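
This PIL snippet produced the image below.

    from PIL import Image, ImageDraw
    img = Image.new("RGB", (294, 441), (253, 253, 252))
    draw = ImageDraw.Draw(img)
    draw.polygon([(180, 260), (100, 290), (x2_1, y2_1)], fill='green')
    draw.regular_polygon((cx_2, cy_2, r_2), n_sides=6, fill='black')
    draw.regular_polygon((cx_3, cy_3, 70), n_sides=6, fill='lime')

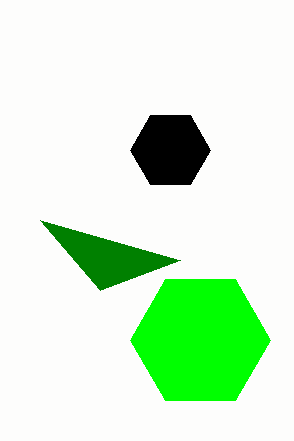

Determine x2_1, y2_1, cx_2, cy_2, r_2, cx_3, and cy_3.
x2_1 = 40
y2_1 = 220
cx_2 = 170
cy_2 = 150
r_2 = 40
cx_3 = 200
cy_3 = 340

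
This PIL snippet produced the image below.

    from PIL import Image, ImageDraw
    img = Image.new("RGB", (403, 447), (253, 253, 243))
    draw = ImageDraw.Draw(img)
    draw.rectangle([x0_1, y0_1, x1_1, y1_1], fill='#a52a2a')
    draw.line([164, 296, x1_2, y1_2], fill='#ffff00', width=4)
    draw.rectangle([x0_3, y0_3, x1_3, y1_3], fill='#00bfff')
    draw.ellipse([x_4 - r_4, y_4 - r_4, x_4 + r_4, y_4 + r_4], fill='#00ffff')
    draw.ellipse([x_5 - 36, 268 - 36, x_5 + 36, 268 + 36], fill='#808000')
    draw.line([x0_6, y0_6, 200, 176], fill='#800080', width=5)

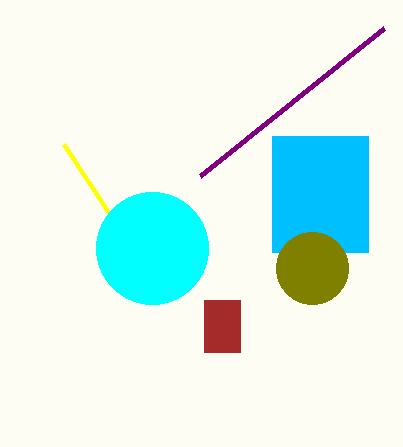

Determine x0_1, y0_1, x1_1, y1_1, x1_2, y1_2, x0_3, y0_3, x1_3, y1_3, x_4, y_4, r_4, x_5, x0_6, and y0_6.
x0_1 = 204; y0_1 = 300; x1_1 = 240; y1_1 = 352; x1_2 = 64; y1_2 = 144; x0_3 = 272; y0_3 = 136; x1_3 = 368; y1_3 = 252; x_4 = 152; y_4 = 248; r_4 = 56; x_5 = 312; x0_6 = 384; y0_6 = 28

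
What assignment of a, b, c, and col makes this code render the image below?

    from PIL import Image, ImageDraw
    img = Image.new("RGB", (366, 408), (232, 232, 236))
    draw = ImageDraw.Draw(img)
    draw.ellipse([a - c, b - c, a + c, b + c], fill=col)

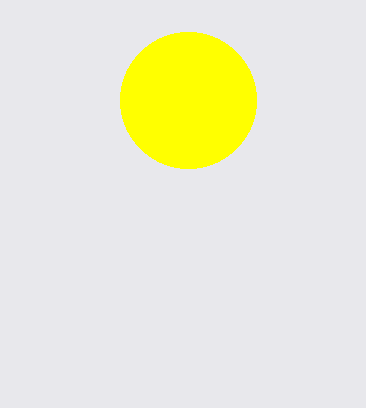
a = 188
b = 100
c = 68
col = 'yellow'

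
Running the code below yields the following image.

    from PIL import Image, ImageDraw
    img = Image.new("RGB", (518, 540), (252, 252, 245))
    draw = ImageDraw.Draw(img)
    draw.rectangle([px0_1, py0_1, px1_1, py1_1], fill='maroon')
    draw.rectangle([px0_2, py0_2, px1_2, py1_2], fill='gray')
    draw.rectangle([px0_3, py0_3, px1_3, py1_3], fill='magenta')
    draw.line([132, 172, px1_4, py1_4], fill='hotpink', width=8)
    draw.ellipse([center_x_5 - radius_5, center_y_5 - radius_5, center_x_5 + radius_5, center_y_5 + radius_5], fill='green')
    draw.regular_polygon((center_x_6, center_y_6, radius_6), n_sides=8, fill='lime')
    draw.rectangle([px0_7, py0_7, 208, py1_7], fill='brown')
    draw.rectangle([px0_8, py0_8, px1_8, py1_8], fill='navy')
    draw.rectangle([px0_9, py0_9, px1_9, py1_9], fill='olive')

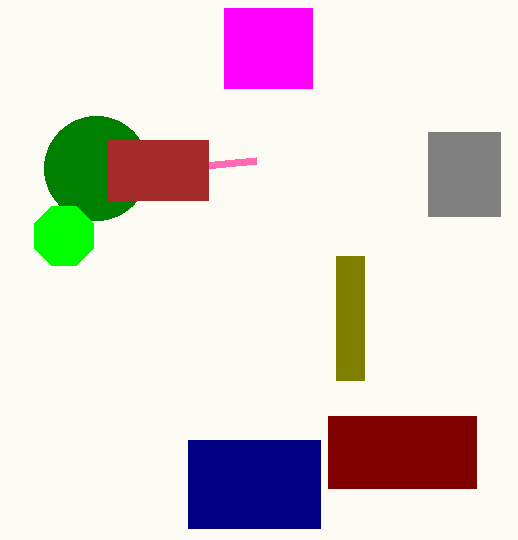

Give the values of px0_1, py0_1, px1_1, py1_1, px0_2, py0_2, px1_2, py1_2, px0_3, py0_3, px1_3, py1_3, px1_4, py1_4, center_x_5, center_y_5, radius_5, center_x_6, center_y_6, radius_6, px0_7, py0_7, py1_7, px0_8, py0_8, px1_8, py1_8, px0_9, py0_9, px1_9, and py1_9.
px0_1 = 328; py0_1 = 416; px1_1 = 476; py1_1 = 488; px0_2 = 428; py0_2 = 132; px1_2 = 500; py1_2 = 216; px0_3 = 224; py0_3 = 8; px1_3 = 312; py1_3 = 88; px1_4 = 256; py1_4 = 160; center_x_5 = 96; center_y_5 = 168; radius_5 = 52; center_x_6 = 64; center_y_6 = 236; radius_6 = 32; px0_7 = 108; py0_7 = 140; py1_7 = 200; px0_8 = 188; py0_8 = 440; px1_8 = 320; py1_8 = 528; px0_9 = 336; py0_9 = 256; px1_9 = 364; py1_9 = 380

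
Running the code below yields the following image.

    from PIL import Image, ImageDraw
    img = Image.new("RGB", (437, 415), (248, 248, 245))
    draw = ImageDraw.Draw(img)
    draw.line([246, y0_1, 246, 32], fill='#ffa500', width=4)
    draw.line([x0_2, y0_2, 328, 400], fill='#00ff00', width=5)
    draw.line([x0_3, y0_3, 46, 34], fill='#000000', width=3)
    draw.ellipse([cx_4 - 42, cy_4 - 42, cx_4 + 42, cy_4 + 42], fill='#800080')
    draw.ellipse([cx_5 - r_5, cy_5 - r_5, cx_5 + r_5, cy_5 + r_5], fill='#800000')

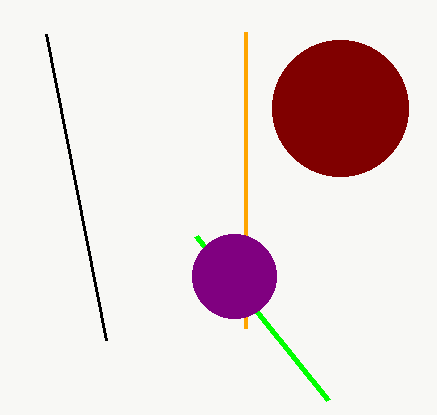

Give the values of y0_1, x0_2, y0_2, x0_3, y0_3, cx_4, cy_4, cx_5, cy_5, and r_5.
y0_1 = 328, x0_2 = 196, y0_2 = 236, x0_3 = 106, y0_3 = 340, cx_4 = 234, cy_4 = 276, cx_5 = 340, cy_5 = 108, r_5 = 68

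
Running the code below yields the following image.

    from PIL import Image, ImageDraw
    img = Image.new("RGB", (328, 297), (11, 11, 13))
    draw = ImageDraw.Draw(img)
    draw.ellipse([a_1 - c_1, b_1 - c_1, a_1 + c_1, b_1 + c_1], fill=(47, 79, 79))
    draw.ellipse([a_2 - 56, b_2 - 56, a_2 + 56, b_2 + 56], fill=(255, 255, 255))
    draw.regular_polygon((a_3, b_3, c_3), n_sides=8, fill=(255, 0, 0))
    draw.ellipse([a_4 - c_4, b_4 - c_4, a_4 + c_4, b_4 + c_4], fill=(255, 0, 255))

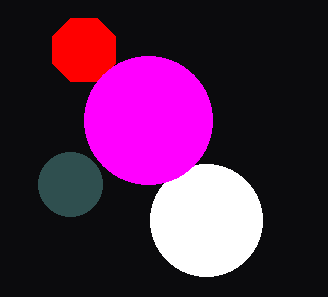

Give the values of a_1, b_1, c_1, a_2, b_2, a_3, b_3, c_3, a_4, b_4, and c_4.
a_1 = 70; b_1 = 184; c_1 = 32; a_2 = 206; b_2 = 220; a_3 = 84; b_3 = 50; c_3 = 34; a_4 = 148; b_4 = 120; c_4 = 64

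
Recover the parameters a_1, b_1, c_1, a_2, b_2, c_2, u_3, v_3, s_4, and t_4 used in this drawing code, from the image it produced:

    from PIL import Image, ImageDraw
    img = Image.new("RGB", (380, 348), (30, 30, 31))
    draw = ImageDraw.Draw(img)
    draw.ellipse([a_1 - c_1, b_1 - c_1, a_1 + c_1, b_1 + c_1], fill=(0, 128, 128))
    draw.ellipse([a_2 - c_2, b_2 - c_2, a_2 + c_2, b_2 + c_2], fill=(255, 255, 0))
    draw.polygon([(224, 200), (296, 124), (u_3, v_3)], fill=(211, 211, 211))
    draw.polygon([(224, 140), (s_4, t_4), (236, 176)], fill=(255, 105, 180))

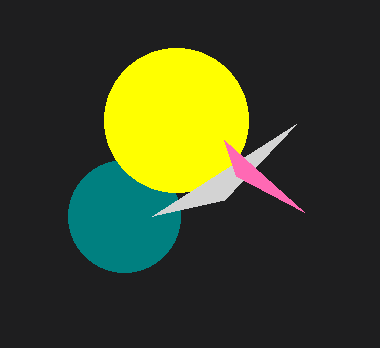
a_1 = 124
b_1 = 216
c_1 = 56
a_2 = 176
b_2 = 120
c_2 = 72
u_3 = 152
v_3 = 216
s_4 = 304
t_4 = 212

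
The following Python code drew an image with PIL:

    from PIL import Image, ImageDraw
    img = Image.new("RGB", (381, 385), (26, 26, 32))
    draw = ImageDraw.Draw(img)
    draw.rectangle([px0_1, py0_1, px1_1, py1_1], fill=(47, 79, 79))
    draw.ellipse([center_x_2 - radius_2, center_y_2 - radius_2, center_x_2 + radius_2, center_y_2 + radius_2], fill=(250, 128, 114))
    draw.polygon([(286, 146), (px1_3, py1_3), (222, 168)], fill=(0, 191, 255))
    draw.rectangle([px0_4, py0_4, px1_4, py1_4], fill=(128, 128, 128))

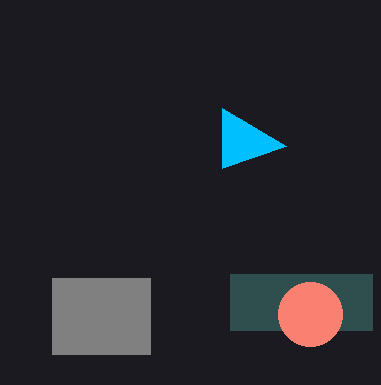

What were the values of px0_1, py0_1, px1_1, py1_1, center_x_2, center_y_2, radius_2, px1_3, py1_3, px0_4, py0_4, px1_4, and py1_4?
px0_1 = 230
py0_1 = 274
px1_1 = 372
py1_1 = 330
center_x_2 = 310
center_y_2 = 314
radius_2 = 32
px1_3 = 222
py1_3 = 108
px0_4 = 52
py0_4 = 278
px1_4 = 150
py1_4 = 354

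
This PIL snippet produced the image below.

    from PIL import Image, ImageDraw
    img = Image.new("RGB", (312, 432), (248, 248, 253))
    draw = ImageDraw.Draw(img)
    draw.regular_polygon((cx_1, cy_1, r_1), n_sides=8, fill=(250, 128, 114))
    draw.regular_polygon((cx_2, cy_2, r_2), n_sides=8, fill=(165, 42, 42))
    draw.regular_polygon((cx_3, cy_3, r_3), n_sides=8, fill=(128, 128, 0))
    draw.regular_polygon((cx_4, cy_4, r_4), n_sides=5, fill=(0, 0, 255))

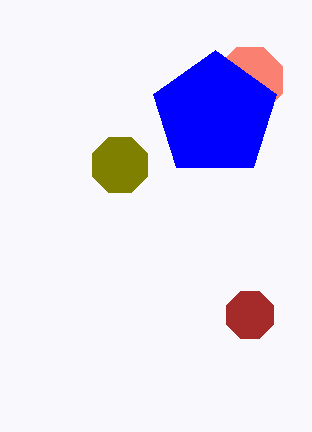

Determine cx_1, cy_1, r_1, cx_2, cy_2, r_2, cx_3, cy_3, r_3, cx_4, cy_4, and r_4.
cx_1 = 250, cy_1 = 80, r_1 = 35, cx_2 = 250, cy_2 = 315, r_2 = 25, cx_3 = 120, cy_3 = 165, r_3 = 30, cx_4 = 215, cy_4 = 115, r_4 = 65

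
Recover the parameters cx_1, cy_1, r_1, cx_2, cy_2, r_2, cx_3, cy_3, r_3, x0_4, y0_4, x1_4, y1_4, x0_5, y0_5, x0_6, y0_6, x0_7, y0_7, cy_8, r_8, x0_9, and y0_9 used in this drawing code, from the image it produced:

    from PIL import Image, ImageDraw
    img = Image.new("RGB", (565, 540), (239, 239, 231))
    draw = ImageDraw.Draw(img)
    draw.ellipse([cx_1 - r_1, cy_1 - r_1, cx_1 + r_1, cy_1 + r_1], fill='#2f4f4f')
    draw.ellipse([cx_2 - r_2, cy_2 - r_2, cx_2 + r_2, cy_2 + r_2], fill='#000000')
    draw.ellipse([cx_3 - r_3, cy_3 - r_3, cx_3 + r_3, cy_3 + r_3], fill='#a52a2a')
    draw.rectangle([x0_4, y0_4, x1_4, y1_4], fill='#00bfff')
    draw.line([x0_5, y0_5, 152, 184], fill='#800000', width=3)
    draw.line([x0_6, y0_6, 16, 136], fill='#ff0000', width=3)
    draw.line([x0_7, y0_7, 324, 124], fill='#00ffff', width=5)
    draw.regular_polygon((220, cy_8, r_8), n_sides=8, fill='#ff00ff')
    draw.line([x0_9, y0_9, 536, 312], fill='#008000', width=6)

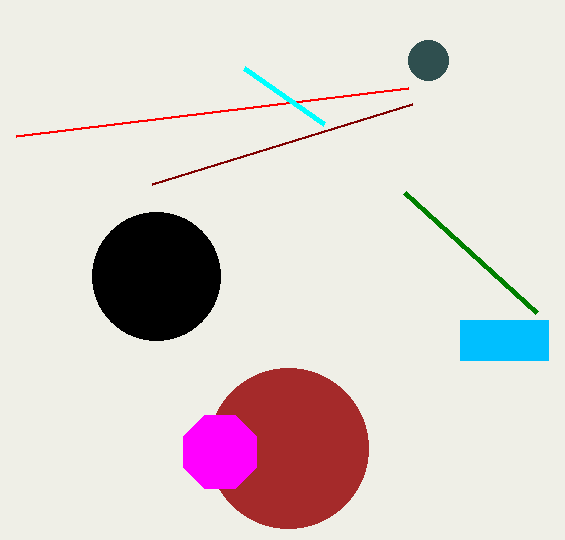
cx_1 = 428
cy_1 = 60
r_1 = 20
cx_2 = 156
cy_2 = 276
r_2 = 64
cx_3 = 288
cy_3 = 448
r_3 = 80
x0_4 = 460
y0_4 = 320
x1_4 = 548
y1_4 = 360
x0_5 = 412
y0_5 = 104
x0_6 = 408
y0_6 = 88
x0_7 = 244
y0_7 = 68
cy_8 = 452
r_8 = 40
x0_9 = 404
y0_9 = 192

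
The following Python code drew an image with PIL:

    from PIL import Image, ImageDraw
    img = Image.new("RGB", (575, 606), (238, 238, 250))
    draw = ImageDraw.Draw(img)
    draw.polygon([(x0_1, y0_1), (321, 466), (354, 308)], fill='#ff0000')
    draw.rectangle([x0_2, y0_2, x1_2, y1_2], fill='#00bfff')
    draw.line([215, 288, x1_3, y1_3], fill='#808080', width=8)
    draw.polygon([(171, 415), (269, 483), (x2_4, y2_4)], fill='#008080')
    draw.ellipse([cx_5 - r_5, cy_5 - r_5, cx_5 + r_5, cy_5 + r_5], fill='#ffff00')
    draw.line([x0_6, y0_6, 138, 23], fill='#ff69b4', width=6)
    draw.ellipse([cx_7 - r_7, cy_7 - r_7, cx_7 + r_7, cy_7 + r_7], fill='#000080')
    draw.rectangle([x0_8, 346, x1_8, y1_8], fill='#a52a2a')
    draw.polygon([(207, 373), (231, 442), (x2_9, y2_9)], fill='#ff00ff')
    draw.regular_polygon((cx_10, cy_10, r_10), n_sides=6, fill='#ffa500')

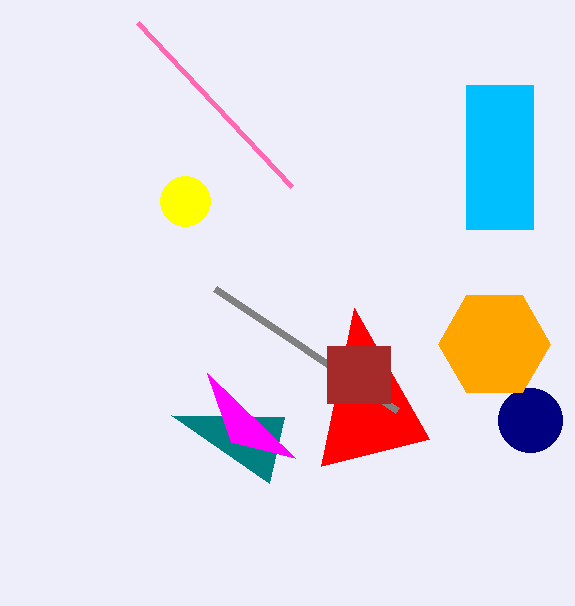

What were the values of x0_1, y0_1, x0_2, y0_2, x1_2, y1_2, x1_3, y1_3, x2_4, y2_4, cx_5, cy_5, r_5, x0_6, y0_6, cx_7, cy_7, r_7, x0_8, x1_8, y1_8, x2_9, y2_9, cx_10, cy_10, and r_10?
x0_1 = 429, y0_1 = 439, x0_2 = 466, y0_2 = 85, x1_2 = 533, y1_2 = 229, x1_3 = 397, y1_3 = 410, x2_4 = 284, y2_4 = 417, cx_5 = 185, cy_5 = 201, r_5 = 25, x0_6 = 292, y0_6 = 187, cx_7 = 530, cy_7 = 420, r_7 = 32, x0_8 = 327, x1_8 = 390, y1_8 = 403, x2_9 = 295, y2_9 = 458, cx_10 = 494, cy_10 = 344, r_10 = 56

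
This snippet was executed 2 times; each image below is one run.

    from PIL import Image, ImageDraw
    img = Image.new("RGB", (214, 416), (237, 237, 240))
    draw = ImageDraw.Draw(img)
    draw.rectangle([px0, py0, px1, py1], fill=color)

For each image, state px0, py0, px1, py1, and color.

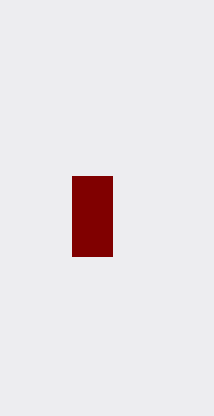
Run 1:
px0 = 72
py0 = 176
px1 = 112
py1 = 256
color = 'maroon'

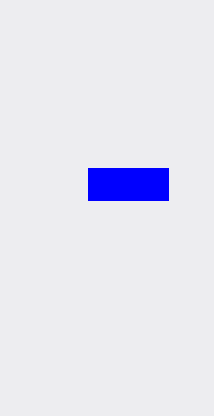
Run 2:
px0 = 88; py0 = 168; px1 = 168; py1 = 200; color = 'blue'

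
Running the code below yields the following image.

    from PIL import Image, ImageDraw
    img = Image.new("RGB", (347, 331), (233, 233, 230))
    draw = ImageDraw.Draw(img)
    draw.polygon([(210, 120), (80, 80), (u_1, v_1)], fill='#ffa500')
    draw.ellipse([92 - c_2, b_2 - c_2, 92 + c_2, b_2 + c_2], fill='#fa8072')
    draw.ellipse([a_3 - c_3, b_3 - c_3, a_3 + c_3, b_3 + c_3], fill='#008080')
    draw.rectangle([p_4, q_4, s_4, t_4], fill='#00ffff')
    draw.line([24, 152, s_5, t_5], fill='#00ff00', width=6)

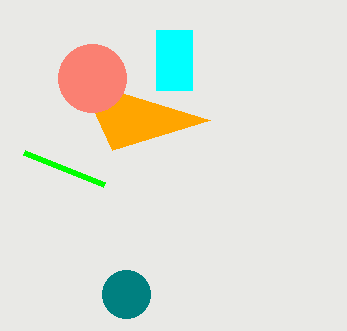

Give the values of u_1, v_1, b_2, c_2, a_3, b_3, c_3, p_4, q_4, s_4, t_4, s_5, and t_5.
u_1 = 112; v_1 = 150; b_2 = 78; c_2 = 34; a_3 = 126; b_3 = 294; c_3 = 24; p_4 = 156; q_4 = 30; s_4 = 192; t_4 = 90; s_5 = 104; t_5 = 184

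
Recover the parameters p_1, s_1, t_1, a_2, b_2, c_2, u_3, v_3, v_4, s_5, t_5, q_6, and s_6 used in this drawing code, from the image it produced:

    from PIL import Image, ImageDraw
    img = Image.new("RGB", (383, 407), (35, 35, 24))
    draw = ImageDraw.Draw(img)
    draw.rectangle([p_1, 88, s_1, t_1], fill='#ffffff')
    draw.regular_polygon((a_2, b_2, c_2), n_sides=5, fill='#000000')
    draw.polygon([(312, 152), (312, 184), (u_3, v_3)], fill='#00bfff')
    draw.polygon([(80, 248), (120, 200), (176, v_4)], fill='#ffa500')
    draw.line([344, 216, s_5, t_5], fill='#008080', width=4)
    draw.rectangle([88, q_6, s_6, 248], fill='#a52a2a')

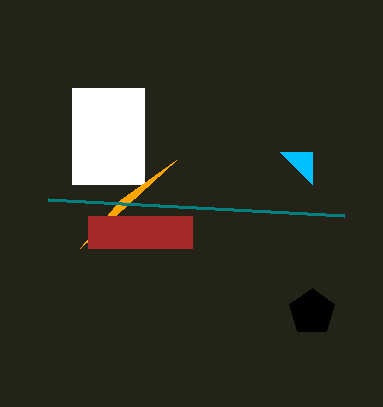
p_1 = 72; s_1 = 144; t_1 = 184; a_2 = 312; b_2 = 312; c_2 = 24; u_3 = 280; v_3 = 152; v_4 = 160; s_5 = 48; t_5 = 200; q_6 = 216; s_6 = 192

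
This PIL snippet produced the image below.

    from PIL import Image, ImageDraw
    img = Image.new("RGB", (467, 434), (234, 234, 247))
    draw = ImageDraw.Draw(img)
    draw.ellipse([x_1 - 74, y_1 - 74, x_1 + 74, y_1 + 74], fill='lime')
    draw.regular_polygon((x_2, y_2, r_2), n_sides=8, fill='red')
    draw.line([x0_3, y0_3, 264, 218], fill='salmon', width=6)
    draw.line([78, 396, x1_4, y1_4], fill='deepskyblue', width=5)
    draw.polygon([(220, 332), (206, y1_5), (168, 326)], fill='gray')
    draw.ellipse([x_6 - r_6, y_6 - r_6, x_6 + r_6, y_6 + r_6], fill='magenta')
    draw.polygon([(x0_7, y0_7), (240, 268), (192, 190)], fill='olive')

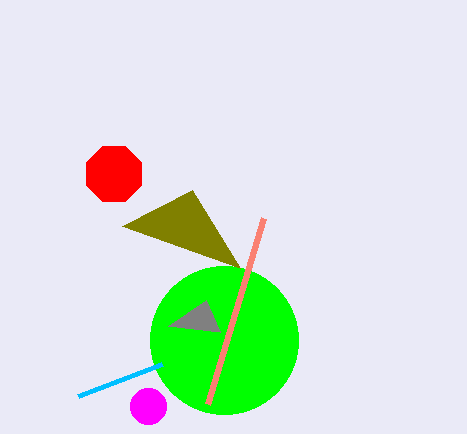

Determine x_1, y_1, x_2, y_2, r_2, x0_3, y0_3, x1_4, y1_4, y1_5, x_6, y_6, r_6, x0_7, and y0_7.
x_1 = 224; y_1 = 340; x_2 = 114; y_2 = 174; r_2 = 30; x0_3 = 208; y0_3 = 404; x1_4 = 162; y1_4 = 364; y1_5 = 300; x_6 = 148; y_6 = 406; r_6 = 18; x0_7 = 122; y0_7 = 226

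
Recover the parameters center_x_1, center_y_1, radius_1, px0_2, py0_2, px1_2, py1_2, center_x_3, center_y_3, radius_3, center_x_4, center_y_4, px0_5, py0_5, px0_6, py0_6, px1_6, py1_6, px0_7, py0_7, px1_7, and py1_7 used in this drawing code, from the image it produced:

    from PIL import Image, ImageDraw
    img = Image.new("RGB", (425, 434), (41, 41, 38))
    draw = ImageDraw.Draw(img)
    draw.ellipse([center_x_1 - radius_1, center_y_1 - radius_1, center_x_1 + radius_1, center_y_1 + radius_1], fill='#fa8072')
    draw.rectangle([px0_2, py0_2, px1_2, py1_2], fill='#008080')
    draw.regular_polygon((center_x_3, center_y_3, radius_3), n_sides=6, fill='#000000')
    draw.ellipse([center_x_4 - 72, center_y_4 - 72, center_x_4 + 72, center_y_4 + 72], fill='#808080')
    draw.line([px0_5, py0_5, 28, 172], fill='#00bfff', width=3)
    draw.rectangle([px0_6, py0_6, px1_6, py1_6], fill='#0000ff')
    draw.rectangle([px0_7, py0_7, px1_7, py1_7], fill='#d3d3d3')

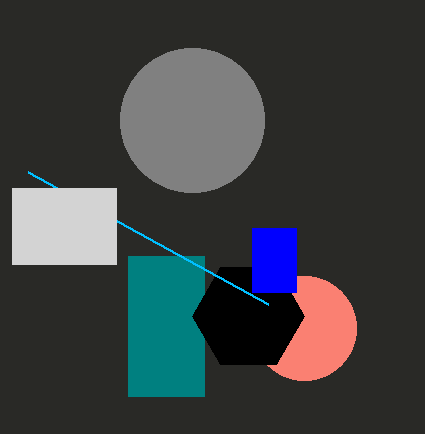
center_x_1 = 304, center_y_1 = 328, radius_1 = 52, px0_2 = 128, py0_2 = 256, px1_2 = 204, py1_2 = 396, center_x_3 = 248, center_y_3 = 316, radius_3 = 56, center_x_4 = 192, center_y_4 = 120, px0_5 = 268, py0_5 = 304, px0_6 = 252, py0_6 = 228, px1_6 = 296, py1_6 = 292, px0_7 = 12, py0_7 = 188, px1_7 = 116, py1_7 = 264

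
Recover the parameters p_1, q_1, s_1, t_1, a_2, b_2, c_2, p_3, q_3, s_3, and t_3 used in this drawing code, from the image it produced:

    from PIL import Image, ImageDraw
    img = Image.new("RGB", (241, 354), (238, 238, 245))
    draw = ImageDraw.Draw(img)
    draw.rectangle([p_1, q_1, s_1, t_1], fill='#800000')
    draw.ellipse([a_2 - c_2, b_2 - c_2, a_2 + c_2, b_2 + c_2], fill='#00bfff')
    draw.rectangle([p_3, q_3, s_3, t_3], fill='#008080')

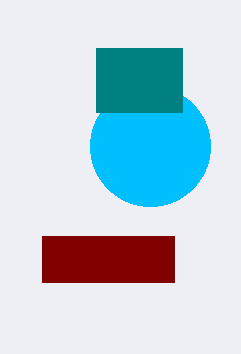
p_1 = 42, q_1 = 236, s_1 = 174, t_1 = 282, a_2 = 150, b_2 = 146, c_2 = 60, p_3 = 96, q_3 = 48, s_3 = 182, t_3 = 112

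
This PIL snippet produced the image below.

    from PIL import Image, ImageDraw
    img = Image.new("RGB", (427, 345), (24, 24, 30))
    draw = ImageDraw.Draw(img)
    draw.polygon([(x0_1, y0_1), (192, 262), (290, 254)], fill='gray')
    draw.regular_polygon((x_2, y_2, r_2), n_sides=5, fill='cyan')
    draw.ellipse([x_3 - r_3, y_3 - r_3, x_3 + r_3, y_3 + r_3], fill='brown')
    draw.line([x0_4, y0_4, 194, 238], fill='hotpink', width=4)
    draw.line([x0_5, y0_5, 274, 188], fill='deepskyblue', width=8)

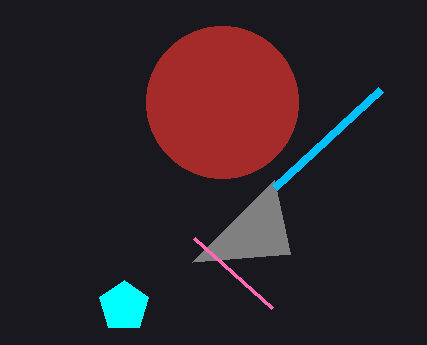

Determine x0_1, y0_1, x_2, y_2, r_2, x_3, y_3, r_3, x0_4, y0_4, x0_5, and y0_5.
x0_1 = 274
y0_1 = 180
x_2 = 124
y_2 = 306
r_2 = 26
x_3 = 222
y_3 = 102
r_3 = 76
x0_4 = 272
y0_4 = 308
x0_5 = 380
y0_5 = 90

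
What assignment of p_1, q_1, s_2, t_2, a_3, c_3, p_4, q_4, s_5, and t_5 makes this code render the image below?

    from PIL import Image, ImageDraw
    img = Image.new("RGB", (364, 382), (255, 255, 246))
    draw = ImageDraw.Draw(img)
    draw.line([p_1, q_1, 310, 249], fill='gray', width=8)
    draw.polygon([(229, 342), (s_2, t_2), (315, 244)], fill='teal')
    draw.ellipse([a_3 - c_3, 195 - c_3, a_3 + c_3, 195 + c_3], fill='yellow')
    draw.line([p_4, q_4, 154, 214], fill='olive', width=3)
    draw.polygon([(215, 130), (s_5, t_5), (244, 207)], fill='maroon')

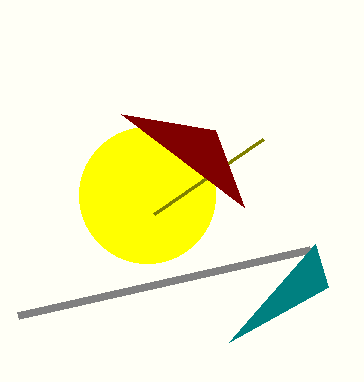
p_1 = 18; q_1 = 315; s_2 = 328; t_2 = 287; a_3 = 147; c_3 = 68; p_4 = 263; q_4 = 139; s_5 = 121; t_5 = 114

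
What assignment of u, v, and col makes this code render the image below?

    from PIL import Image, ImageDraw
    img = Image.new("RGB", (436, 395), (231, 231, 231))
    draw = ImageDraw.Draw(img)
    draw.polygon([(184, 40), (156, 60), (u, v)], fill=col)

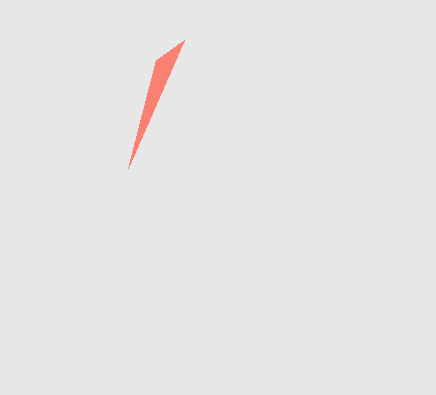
u = 128, v = 168, col = 'salmon'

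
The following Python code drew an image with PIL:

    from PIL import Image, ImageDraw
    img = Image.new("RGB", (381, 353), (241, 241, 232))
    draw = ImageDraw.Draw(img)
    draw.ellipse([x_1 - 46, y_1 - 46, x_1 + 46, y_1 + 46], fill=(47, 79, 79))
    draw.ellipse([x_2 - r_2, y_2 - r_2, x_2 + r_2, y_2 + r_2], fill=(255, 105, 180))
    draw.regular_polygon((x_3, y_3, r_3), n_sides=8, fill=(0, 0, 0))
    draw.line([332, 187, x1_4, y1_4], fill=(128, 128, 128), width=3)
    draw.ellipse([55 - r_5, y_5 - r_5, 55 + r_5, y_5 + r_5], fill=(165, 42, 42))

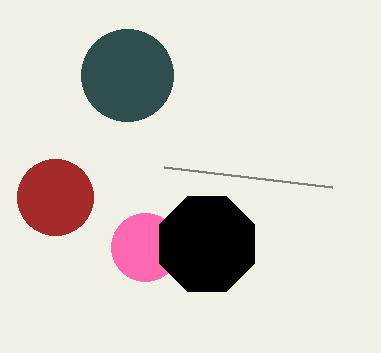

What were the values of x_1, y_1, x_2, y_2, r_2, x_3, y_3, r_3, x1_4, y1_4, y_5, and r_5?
x_1 = 127
y_1 = 75
x_2 = 145
y_2 = 247
r_2 = 34
x_3 = 207
y_3 = 244
r_3 = 51
x1_4 = 164
y1_4 = 167
y_5 = 197
r_5 = 38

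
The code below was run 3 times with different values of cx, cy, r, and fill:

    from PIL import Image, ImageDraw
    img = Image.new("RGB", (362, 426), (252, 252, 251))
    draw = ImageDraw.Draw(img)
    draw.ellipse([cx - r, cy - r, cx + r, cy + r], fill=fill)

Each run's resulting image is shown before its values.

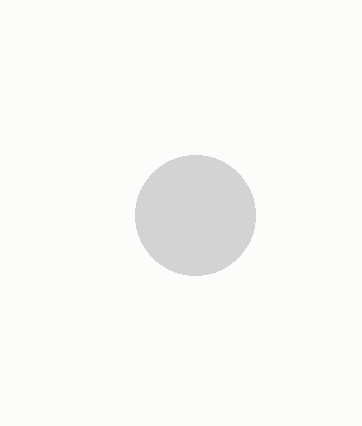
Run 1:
cx = 195, cy = 215, r = 60, fill = 'lightgray'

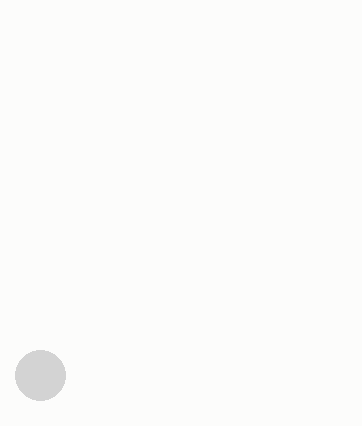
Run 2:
cx = 40, cy = 375, r = 25, fill = 'lightgray'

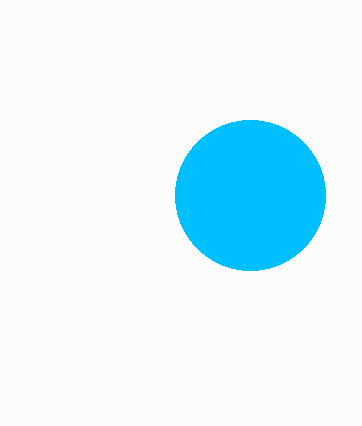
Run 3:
cx = 250
cy = 195
r = 75
fill = 'deepskyblue'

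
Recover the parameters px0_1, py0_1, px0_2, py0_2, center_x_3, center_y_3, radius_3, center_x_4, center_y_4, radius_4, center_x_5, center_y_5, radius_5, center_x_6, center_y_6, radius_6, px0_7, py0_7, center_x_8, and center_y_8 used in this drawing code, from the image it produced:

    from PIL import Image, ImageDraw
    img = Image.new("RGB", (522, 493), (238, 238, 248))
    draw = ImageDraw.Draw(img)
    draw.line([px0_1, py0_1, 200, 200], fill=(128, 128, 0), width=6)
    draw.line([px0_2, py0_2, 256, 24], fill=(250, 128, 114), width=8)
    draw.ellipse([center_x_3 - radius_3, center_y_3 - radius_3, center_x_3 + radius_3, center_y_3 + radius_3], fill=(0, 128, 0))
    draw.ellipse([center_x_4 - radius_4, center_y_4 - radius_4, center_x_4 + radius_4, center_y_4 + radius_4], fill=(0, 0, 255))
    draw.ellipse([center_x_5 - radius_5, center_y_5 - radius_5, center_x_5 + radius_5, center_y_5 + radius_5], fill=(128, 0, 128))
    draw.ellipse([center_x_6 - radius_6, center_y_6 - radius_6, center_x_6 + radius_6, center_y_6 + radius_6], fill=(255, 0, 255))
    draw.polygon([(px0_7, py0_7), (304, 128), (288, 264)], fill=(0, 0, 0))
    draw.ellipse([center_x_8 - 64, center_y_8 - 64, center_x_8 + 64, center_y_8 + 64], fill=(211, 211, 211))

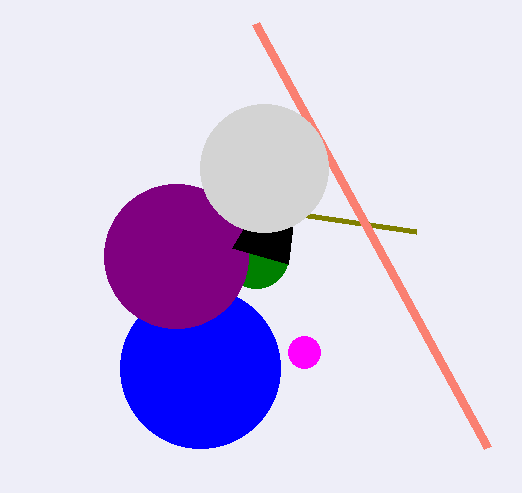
px0_1 = 416, py0_1 = 232, px0_2 = 488, py0_2 = 448, center_x_3 = 256, center_y_3 = 256, radius_3 = 32, center_x_4 = 200, center_y_4 = 368, radius_4 = 80, center_x_5 = 176, center_y_5 = 256, radius_5 = 72, center_x_6 = 304, center_y_6 = 352, radius_6 = 16, px0_7 = 232, py0_7 = 248, center_x_8 = 264, center_y_8 = 168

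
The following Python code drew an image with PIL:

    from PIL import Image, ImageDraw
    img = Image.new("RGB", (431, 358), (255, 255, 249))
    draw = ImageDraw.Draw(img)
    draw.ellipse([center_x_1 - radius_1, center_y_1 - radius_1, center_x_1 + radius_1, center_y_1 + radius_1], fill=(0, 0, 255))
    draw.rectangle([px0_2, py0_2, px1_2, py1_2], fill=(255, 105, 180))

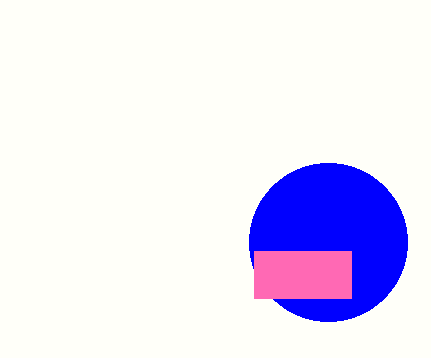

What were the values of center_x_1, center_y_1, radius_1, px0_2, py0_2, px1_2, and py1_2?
center_x_1 = 328; center_y_1 = 242; radius_1 = 79; px0_2 = 254; py0_2 = 251; px1_2 = 351; py1_2 = 298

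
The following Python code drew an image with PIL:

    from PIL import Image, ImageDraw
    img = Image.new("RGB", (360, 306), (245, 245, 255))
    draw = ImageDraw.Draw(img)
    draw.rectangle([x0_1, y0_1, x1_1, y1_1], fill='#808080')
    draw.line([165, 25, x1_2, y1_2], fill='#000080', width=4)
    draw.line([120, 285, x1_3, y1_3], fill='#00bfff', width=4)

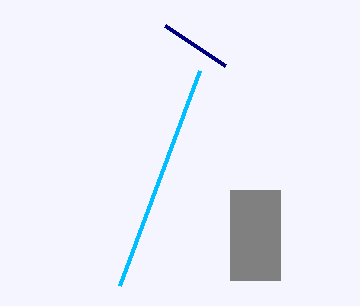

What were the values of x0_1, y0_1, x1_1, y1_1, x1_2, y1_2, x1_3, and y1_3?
x0_1 = 230
y0_1 = 190
x1_1 = 280
y1_1 = 280
x1_2 = 225
y1_2 = 65
x1_3 = 200
y1_3 = 70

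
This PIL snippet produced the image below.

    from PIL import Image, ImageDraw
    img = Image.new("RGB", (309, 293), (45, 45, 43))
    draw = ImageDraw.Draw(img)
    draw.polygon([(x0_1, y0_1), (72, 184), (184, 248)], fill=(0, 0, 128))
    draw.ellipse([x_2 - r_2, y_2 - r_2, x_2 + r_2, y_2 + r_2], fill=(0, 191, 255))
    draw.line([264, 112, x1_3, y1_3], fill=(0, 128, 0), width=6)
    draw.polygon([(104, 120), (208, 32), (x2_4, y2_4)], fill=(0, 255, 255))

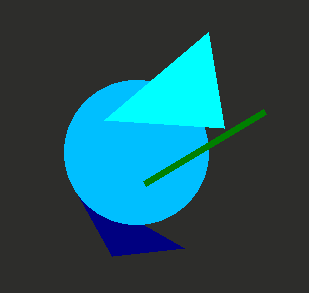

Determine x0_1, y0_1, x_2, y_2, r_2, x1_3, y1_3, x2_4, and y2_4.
x0_1 = 112; y0_1 = 256; x_2 = 136; y_2 = 152; r_2 = 72; x1_3 = 144; y1_3 = 184; x2_4 = 224; y2_4 = 128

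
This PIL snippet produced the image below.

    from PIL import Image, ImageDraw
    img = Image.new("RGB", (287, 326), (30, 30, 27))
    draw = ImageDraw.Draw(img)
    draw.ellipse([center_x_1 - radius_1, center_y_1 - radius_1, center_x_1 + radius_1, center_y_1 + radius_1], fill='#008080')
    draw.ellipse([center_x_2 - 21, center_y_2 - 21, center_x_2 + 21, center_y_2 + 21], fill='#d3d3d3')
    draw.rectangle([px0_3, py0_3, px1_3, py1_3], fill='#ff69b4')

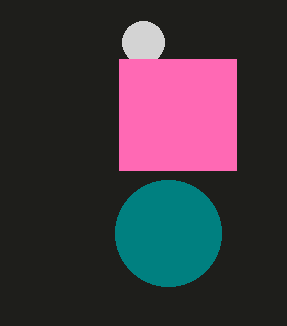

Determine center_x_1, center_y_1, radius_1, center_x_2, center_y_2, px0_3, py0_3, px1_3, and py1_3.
center_x_1 = 168; center_y_1 = 233; radius_1 = 53; center_x_2 = 143; center_y_2 = 42; px0_3 = 119; py0_3 = 59; px1_3 = 236; py1_3 = 170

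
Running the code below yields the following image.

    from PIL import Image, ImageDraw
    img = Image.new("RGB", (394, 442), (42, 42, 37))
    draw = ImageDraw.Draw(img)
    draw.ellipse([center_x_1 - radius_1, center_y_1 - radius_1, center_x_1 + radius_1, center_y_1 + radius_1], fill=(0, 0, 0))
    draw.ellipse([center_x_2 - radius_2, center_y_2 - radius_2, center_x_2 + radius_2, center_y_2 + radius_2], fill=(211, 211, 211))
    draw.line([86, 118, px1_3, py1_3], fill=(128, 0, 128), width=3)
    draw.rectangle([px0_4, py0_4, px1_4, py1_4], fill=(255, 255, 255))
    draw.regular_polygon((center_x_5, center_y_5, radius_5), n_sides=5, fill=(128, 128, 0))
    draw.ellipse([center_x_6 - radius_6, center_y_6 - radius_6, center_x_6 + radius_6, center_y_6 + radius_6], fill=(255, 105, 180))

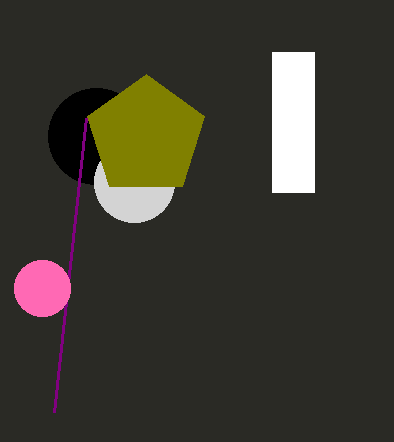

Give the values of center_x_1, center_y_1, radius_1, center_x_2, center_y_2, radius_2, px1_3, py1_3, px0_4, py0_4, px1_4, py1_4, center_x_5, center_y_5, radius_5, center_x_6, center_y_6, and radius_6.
center_x_1 = 96; center_y_1 = 136; radius_1 = 48; center_x_2 = 134; center_y_2 = 182; radius_2 = 40; px1_3 = 54; py1_3 = 412; px0_4 = 272; py0_4 = 52; px1_4 = 314; py1_4 = 192; center_x_5 = 146; center_y_5 = 136; radius_5 = 62; center_x_6 = 42; center_y_6 = 288; radius_6 = 28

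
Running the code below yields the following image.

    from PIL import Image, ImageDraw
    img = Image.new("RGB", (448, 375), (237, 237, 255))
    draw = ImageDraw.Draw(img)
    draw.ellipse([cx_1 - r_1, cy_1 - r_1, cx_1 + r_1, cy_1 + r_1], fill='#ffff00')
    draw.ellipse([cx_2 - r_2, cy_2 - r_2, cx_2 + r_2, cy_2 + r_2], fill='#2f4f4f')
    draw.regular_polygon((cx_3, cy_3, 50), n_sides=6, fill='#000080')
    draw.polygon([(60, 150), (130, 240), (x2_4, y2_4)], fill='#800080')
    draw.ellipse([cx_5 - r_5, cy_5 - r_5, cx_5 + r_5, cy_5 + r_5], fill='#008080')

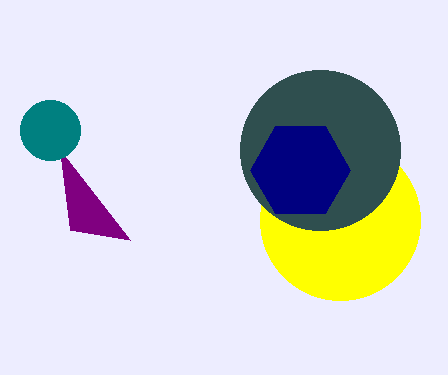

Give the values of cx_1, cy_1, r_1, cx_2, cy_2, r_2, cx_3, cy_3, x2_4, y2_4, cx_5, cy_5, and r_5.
cx_1 = 340
cy_1 = 220
r_1 = 80
cx_2 = 320
cy_2 = 150
r_2 = 80
cx_3 = 300
cy_3 = 170
x2_4 = 70
y2_4 = 230
cx_5 = 50
cy_5 = 130
r_5 = 30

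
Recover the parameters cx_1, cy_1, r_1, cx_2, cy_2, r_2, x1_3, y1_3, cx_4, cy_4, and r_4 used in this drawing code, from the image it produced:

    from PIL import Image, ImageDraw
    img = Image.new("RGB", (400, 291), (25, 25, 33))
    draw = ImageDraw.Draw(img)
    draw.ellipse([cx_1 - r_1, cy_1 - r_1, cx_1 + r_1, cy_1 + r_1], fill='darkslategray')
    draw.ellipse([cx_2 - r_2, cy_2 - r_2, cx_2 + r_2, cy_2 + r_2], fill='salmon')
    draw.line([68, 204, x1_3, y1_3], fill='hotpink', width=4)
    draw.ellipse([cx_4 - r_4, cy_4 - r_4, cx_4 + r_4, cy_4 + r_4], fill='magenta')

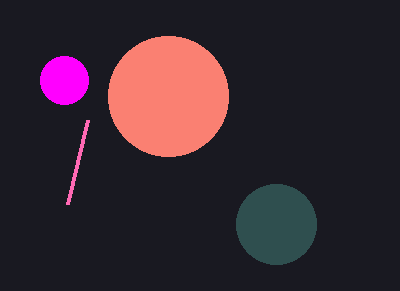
cx_1 = 276; cy_1 = 224; r_1 = 40; cx_2 = 168; cy_2 = 96; r_2 = 60; x1_3 = 88; y1_3 = 120; cx_4 = 64; cy_4 = 80; r_4 = 24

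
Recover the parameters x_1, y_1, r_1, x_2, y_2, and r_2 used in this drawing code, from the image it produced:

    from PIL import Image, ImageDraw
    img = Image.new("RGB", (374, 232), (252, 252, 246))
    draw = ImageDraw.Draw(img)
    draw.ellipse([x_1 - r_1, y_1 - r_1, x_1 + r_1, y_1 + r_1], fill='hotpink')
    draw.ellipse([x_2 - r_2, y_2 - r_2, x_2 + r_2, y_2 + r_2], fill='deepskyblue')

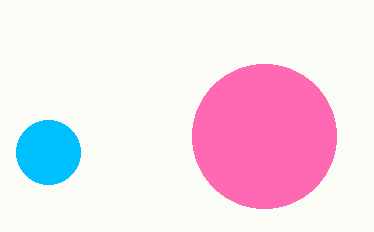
x_1 = 264; y_1 = 136; r_1 = 72; x_2 = 48; y_2 = 152; r_2 = 32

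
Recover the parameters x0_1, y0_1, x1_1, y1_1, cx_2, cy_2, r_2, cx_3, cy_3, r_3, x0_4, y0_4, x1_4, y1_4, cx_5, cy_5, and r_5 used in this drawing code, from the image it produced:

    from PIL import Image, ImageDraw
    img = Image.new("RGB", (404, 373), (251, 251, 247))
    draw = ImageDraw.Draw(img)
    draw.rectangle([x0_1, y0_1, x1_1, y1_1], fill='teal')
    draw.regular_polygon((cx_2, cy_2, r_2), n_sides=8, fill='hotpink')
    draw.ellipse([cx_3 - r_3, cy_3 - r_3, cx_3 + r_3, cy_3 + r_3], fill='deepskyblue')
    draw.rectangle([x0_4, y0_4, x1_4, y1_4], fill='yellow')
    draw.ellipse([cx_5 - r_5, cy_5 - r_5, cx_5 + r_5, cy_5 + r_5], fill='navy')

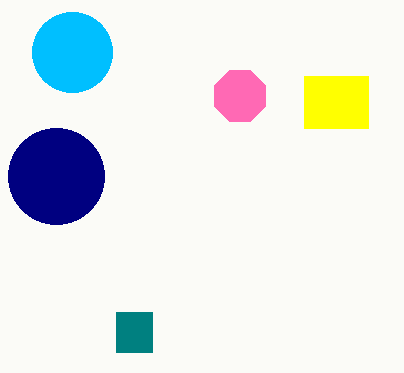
x0_1 = 116, y0_1 = 312, x1_1 = 152, y1_1 = 352, cx_2 = 240, cy_2 = 96, r_2 = 28, cx_3 = 72, cy_3 = 52, r_3 = 40, x0_4 = 304, y0_4 = 76, x1_4 = 368, y1_4 = 128, cx_5 = 56, cy_5 = 176, r_5 = 48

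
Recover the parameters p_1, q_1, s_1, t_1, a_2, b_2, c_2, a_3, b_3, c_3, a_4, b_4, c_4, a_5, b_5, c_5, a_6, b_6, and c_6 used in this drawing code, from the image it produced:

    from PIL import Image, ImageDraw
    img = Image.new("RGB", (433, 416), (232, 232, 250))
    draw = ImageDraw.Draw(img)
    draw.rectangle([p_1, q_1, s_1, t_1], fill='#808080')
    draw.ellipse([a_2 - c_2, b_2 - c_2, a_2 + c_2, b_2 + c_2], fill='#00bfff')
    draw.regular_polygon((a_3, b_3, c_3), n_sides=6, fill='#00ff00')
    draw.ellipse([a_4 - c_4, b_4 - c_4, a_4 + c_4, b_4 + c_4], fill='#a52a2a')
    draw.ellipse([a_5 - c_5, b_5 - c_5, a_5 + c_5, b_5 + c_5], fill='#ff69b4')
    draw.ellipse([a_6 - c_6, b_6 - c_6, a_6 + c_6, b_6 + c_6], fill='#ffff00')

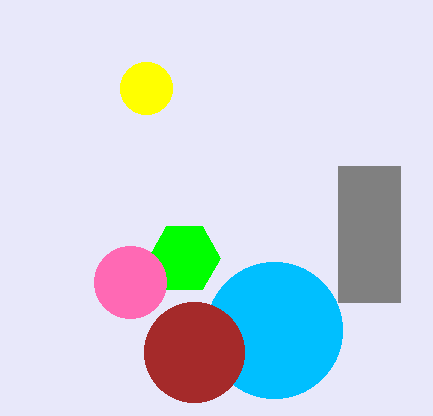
p_1 = 338
q_1 = 166
s_1 = 400
t_1 = 302
a_2 = 274
b_2 = 330
c_2 = 68
a_3 = 184
b_3 = 258
c_3 = 36
a_4 = 194
b_4 = 352
c_4 = 50
a_5 = 130
b_5 = 282
c_5 = 36
a_6 = 146
b_6 = 88
c_6 = 26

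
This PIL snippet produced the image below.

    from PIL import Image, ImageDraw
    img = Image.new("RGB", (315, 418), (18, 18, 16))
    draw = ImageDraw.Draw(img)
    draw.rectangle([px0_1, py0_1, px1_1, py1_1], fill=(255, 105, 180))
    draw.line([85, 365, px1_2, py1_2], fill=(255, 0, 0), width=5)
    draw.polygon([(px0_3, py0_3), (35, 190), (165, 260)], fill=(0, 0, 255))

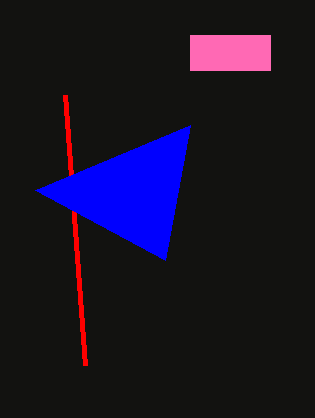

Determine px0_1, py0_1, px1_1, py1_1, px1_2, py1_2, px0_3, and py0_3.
px0_1 = 190; py0_1 = 35; px1_1 = 270; py1_1 = 70; px1_2 = 65; py1_2 = 95; px0_3 = 190; py0_3 = 125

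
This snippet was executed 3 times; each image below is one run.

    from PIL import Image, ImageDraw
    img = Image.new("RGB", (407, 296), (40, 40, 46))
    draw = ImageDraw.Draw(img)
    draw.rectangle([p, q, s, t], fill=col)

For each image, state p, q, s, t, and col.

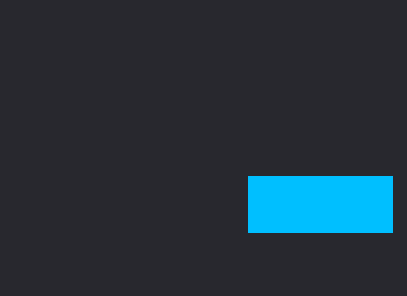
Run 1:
p = 248; q = 176; s = 392; t = 232; col = 'deepskyblue'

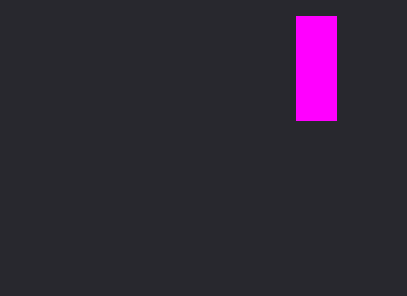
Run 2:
p = 296
q = 16
s = 336
t = 120
col = 'magenta'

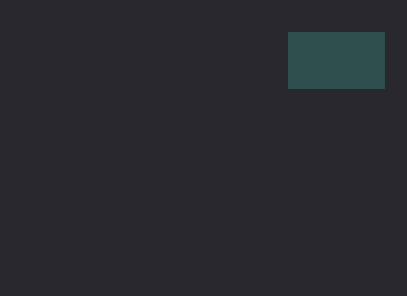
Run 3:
p = 288, q = 32, s = 384, t = 88, col = 'darkslategray'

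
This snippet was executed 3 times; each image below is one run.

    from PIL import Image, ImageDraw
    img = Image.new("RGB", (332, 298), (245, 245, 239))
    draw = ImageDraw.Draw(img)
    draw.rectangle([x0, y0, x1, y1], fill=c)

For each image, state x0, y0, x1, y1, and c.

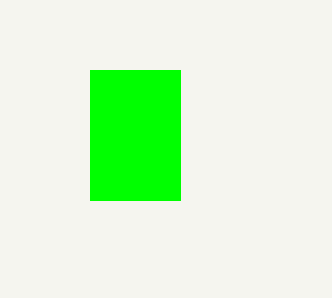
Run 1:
x0 = 90
y0 = 70
x1 = 180
y1 = 200
c = 'lime'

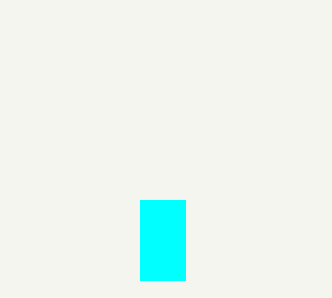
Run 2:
x0 = 140
y0 = 200
x1 = 185
y1 = 280
c = 'cyan'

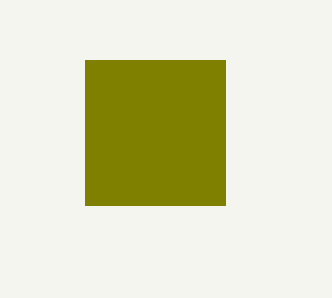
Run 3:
x0 = 85
y0 = 60
x1 = 225
y1 = 205
c = 'olive'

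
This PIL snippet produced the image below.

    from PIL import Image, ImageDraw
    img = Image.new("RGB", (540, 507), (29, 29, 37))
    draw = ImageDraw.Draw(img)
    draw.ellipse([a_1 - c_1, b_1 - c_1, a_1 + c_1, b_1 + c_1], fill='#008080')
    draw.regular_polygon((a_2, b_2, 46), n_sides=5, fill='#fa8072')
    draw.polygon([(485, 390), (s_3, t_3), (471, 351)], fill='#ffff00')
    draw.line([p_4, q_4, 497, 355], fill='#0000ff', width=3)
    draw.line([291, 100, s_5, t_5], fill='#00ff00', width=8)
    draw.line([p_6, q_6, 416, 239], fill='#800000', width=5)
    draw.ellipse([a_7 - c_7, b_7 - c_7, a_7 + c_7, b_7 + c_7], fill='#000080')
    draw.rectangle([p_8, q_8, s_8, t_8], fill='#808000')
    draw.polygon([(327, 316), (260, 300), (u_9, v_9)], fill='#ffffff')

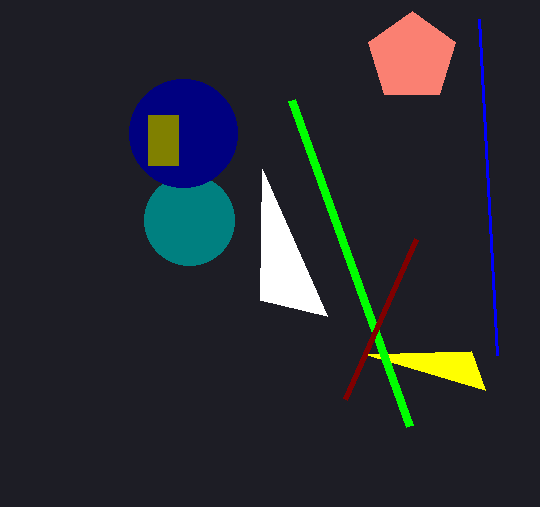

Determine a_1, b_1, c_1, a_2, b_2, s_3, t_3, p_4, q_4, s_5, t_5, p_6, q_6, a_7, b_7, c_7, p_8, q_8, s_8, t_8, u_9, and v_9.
a_1 = 189
b_1 = 220
c_1 = 45
a_2 = 412
b_2 = 57
s_3 = 364
t_3 = 354
p_4 = 479
q_4 = 19
s_5 = 409
t_5 = 426
p_6 = 345
q_6 = 399
a_7 = 183
b_7 = 133
c_7 = 54
p_8 = 148
q_8 = 115
s_8 = 178
t_8 = 165
u_9 = 262
v_9 = 169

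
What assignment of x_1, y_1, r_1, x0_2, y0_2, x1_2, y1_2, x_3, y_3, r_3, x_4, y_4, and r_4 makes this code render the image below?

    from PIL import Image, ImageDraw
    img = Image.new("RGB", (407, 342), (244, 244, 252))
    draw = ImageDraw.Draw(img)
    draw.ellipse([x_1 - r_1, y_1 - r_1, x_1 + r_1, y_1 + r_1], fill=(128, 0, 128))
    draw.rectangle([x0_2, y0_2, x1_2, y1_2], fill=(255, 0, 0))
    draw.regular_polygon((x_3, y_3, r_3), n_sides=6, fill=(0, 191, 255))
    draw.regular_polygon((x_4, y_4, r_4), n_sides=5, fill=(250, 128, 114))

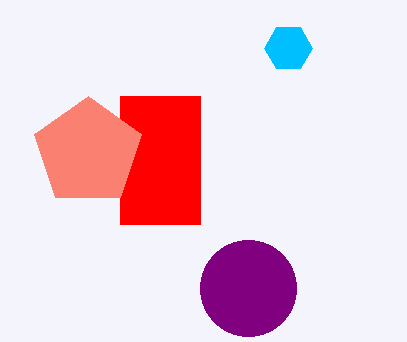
x_1 = 248; y_1 = 288; r_1 = 48; x0_2 = 120; y0_2 = 96; x1_2 = 200; y1_2 = 224; x_3 = 288; y_3 = 48; r_3 = 24; x_4 = 88; y_4 = 152; r_4 = 56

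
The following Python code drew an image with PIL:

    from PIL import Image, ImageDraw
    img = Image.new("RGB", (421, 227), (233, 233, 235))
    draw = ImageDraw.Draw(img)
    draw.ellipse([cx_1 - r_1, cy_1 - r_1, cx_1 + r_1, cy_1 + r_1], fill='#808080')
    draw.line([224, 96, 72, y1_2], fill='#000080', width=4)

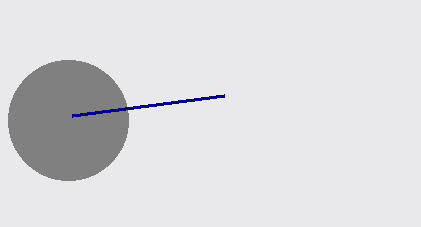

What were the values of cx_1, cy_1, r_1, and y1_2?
cx_1 = 68; cy_1 = 120; r_1 = 60; y1_2 = 116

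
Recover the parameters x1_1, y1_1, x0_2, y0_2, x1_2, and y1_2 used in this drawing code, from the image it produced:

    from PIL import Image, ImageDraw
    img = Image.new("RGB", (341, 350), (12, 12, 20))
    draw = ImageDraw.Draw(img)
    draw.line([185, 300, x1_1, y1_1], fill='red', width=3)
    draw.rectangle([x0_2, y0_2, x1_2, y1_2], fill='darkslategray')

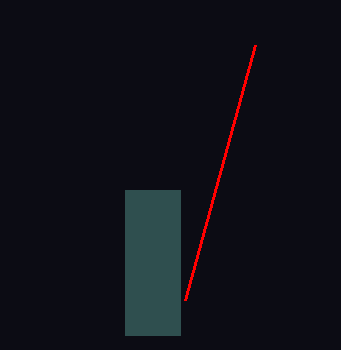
x1_1 = 255; y1_1 = 45; x0_2 = 125; y0_2 = 190; x1_2 = 180; y1_2 = 335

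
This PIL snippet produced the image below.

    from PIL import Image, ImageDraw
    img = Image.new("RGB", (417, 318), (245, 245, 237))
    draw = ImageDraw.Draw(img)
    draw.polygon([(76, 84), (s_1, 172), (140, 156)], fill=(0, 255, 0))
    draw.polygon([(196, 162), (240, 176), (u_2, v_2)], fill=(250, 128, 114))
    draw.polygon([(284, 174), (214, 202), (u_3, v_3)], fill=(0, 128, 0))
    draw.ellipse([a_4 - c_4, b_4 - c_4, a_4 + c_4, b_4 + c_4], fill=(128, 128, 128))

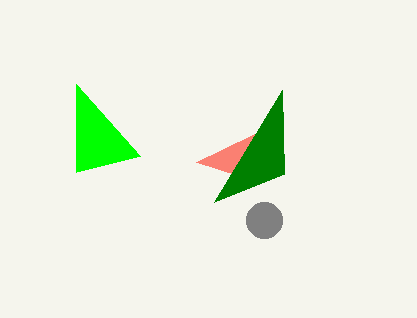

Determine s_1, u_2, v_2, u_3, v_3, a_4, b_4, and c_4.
s_1 = 76, u_2 = 254, v_2 = 134, u_3 = 282, v_3 = 90, a_4 = 264, b_4 = 220, c_4 = 18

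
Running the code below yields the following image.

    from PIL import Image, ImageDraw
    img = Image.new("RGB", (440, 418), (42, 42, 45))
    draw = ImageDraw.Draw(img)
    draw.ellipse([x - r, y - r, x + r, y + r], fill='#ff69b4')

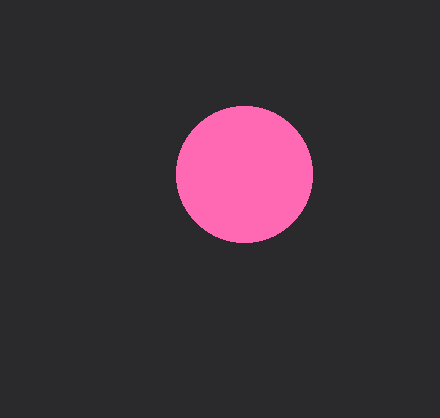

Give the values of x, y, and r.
x = 244; y = 174; r = 68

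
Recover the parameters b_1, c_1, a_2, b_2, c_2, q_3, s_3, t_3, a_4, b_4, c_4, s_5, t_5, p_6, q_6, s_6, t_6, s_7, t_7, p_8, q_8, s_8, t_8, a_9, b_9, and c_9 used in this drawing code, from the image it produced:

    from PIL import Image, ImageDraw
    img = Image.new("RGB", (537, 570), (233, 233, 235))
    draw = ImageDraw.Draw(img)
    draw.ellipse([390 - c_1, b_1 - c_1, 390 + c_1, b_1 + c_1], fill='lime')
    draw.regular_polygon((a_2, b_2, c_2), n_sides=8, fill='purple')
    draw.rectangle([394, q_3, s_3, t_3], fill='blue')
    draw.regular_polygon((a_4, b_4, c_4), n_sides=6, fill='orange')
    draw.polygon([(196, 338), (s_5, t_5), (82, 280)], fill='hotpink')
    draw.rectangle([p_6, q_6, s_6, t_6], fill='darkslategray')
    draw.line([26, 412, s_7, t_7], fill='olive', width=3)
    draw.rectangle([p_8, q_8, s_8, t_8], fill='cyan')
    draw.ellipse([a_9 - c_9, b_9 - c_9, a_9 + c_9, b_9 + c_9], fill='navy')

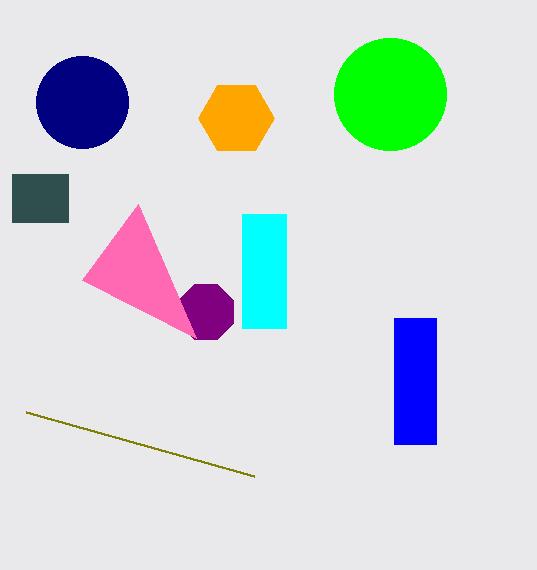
b_1 = 94
c_1 = 56
a_2 = 206
b_2 = 312
c_2 = 30
q_3 = 318
s_3 = 436
t_3 = 444
a_4 = 236
b_4 = 118
c_4 = 38
s_5 = 138
t_5 = 204
p_6 = 12
q_6 = 174
s_6 = 68
t_6 = 222
s_7 = 254
t_7 = 476
p_8 = 242
q_8 = 214
s_8 = 286
t_8 = 328
a_9 = 82
b_9 = 102
c_9 = 46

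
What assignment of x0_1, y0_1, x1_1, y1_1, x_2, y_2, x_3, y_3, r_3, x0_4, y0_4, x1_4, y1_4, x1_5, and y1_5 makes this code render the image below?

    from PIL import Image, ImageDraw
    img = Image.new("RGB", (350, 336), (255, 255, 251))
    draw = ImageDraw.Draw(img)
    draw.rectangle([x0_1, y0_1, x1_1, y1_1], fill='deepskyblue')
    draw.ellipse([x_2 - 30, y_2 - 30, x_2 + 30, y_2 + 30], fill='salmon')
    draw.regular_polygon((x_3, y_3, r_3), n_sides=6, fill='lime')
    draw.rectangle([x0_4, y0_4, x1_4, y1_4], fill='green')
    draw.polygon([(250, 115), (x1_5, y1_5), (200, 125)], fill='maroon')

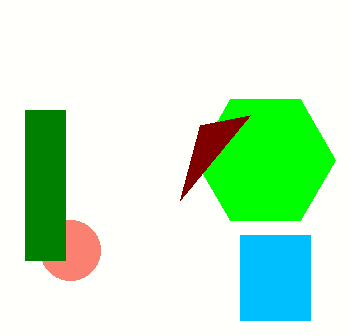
x0_1 = 240, y0_1 = 235, x1_1 = 310, y1_1 = 320, x_2 = 70, y_2 = 250, x_3 = 265, y_3 = 160, r_3 = 70, x0_4 = 25, y0_4 = 110, x1_4 = 65, y1_4 = 260, x1_5 = 180, y1_5 = 200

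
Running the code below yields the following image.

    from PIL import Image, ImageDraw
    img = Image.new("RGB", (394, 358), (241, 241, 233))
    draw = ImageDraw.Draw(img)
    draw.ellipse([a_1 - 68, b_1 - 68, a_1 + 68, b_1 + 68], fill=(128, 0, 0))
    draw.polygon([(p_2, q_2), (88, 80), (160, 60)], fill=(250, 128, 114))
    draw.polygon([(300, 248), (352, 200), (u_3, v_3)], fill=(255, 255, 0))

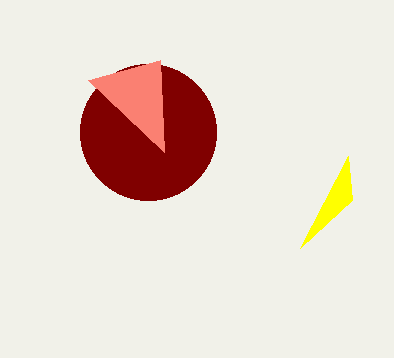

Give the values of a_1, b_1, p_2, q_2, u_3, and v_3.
a_1 = 148
b_1 = 132
p_2 = 164
q_2 = 152
u_3 = 348
v_3 = 156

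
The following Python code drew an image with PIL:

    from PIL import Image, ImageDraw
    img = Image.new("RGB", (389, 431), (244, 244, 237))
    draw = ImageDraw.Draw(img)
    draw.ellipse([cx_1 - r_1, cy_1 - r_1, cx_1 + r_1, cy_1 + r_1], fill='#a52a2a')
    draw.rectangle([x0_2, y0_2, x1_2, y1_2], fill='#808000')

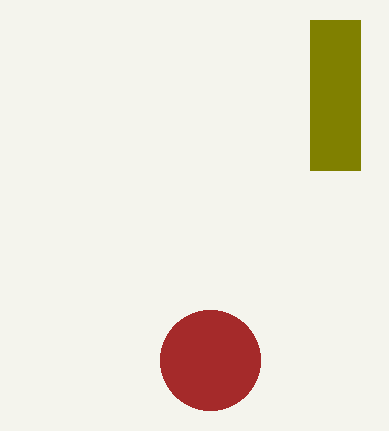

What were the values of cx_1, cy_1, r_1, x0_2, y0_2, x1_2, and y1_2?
cx_1 = 210; cy_1 = 360; r_1 = 50; x0_2 = 310; y0_2 = 20; x1_2 = 360; y1_2 = 170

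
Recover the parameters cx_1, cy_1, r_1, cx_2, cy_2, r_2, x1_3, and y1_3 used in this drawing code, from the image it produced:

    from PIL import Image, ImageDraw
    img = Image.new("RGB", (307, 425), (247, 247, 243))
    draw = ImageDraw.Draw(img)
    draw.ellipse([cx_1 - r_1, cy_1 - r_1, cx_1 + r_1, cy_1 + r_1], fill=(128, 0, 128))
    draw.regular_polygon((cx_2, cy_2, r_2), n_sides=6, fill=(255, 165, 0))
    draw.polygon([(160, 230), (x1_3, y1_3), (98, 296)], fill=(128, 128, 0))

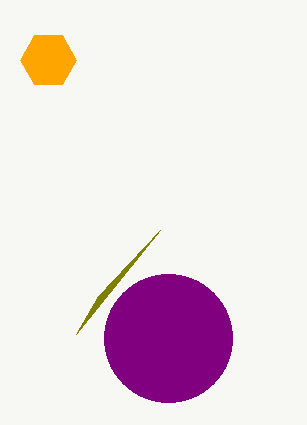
cx_1 = 168; cy_1 = 338; r_1 = 64; cx_2 = 48; cy_2 = 60; r_2 = 28; x1_3 = 76; y1_3 = 334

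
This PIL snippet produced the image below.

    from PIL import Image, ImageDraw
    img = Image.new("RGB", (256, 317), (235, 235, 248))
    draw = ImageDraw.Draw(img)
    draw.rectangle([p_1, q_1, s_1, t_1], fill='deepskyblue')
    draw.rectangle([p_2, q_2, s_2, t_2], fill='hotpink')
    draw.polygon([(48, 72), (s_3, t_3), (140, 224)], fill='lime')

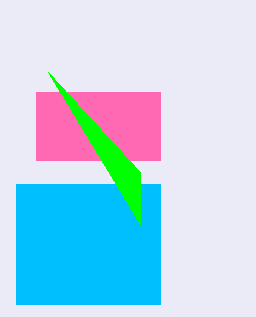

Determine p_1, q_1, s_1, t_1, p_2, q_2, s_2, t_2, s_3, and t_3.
p_1 = 16, q_1 = 184, s_1 = 160, t_1 = 304, p_2 = 36, q_2 = 92, s_2 = 160, t_2 = 160, s_3 = 140, t_3 = 172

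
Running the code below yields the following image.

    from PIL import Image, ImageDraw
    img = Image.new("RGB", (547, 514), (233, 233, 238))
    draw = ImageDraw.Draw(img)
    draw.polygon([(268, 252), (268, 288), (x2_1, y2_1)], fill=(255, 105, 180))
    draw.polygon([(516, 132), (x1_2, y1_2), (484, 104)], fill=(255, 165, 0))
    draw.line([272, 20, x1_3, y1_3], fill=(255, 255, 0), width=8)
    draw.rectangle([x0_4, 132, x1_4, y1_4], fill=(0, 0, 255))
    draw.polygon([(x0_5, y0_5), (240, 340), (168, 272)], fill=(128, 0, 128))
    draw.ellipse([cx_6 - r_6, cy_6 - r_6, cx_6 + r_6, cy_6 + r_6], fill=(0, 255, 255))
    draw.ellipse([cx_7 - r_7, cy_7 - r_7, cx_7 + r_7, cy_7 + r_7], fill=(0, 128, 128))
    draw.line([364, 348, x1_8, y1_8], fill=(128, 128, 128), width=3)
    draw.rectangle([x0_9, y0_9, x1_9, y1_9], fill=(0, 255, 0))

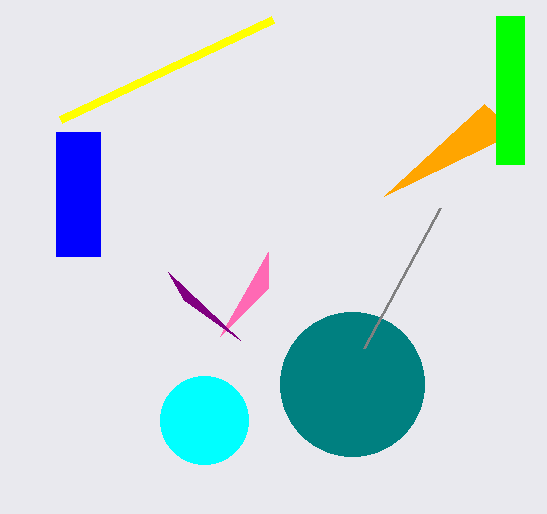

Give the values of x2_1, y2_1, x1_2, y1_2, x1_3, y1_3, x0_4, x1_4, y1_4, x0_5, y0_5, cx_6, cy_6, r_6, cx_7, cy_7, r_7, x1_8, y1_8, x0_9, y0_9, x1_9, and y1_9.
x2_1 = 220, y2_1 = 336, x1_2 = 384, y1_2 = 196, x1_3 = 60, y1_3 = 120, x0_4 = 56, x1_4 = 100, y1_4 = 256, x0_5 = 184, y0_5 = 300, cx_6 = 204, cy_6 = 420, r_6 = 44, cx_7 = 352, cy_7 = 384, r_7 = 72, x1_8 = 440, y1_8 = 208, x0_9 = 496, y0_9 = 16, x1_9 = 524, y1_9 = 164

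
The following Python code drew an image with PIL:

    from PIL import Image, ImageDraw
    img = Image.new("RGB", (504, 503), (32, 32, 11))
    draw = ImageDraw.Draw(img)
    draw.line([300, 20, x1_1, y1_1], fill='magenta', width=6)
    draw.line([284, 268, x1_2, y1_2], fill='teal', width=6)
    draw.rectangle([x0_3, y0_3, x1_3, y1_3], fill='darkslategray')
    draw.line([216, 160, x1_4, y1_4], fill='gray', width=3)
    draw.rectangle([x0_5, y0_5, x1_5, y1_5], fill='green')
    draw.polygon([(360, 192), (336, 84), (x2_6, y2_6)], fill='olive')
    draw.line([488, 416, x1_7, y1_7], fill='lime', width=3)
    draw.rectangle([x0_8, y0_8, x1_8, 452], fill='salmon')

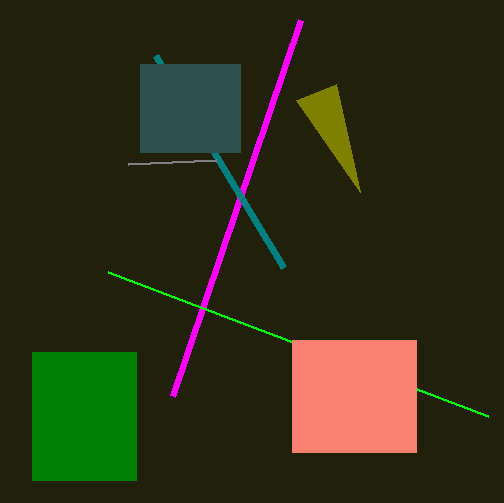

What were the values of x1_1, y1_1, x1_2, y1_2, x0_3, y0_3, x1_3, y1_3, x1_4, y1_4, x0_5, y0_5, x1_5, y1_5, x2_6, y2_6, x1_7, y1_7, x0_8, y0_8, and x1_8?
x1_1 = 172; y1_1 = 396; x1_2 = 156; y1_2 = 56; x0_3 = 140; y0_3 = 64; x1_3 = 240; y1_3 = 152; x1_4 = 128; y1_4 = 164; x0_5 = 32; y0_5 = 352; x1_5 = 136; y1_5 = 480; x2_6 = 296; y2_6 = 100; x1_7 = 108; y1_7 = 272; x0_8 = 292; y0_8 = 340; x1_8 = 416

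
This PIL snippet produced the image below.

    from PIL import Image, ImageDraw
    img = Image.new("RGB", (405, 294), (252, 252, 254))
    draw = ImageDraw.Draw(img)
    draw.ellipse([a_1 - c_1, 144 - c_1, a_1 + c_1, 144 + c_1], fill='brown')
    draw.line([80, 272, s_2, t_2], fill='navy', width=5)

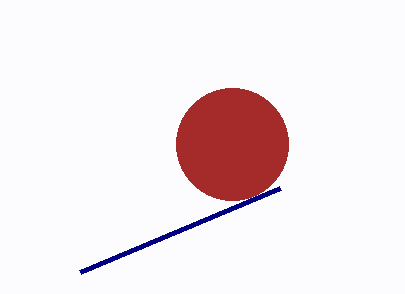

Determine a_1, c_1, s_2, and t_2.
a_1 = 232
c_1 = 56
s_2 = 280
t_2 = 188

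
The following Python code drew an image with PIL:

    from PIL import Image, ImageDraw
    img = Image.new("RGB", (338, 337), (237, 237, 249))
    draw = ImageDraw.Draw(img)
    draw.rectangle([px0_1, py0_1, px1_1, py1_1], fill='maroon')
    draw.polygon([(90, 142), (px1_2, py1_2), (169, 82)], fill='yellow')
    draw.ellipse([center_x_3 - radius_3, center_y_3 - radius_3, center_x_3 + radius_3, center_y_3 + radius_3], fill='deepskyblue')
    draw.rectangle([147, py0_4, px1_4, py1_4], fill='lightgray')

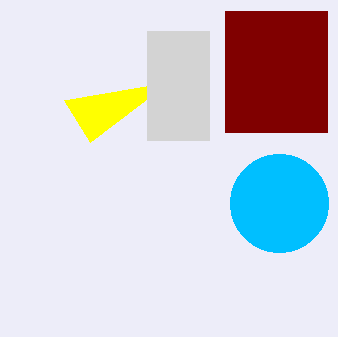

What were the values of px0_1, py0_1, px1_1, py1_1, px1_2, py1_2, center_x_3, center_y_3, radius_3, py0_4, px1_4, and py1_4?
px0_1 = 225, py0_1 = 11, px1_1 = 327, py1_1 = 132, px1_2 = 64, py1_2 = 100, center_x_3 = 279, center_y_3 = 203, radius_3 = 49, py0_4 = 31, px1_4 = 209, py1_4 = 140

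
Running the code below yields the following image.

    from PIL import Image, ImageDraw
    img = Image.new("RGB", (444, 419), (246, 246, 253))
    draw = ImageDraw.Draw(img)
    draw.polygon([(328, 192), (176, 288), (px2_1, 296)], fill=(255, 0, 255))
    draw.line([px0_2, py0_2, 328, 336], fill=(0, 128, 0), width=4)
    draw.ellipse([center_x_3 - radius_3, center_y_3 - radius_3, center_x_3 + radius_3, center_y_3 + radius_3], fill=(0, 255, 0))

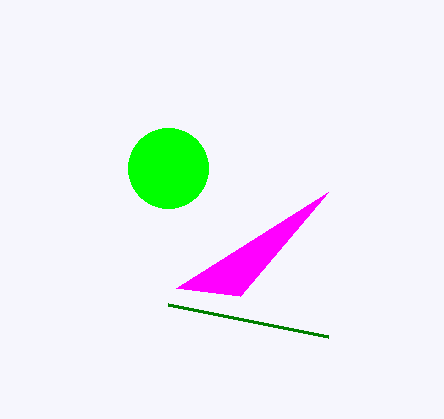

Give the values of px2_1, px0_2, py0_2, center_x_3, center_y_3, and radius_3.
px2_1 = 240
px0_2 = 168
py0_2 = 304
center_x_3 = 168
center_y_3 = 168
radius_3 = 40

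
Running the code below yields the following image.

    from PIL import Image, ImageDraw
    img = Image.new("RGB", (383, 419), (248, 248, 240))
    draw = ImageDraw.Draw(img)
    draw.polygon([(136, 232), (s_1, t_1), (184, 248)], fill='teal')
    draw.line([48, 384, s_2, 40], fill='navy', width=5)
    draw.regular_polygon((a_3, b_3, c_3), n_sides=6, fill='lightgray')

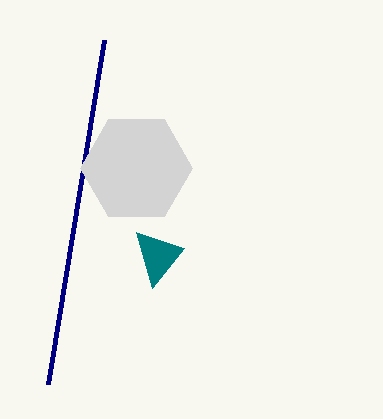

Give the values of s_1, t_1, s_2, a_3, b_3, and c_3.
s_1 = 152, t_1 = 288, s_2 = 104, a_3 = 136, b_3 = 168, c_3 = 56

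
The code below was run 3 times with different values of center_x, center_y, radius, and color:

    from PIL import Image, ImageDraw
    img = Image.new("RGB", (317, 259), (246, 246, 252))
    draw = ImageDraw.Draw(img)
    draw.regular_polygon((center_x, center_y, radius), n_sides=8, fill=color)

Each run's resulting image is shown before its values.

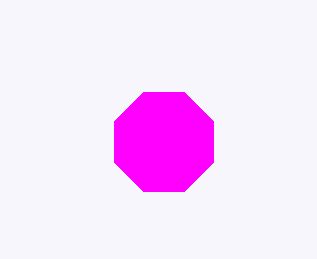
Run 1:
center_x = 164
center_y = 142
radius = 54
color = 'magenta'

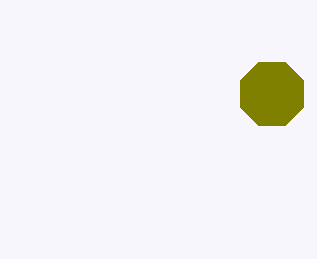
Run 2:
center_x = 272, center_y = 94, radius = 34, color = 'olive'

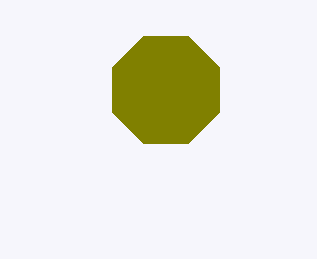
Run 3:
center_x = 166
center_y = 90
radius = 58
color = 'olive'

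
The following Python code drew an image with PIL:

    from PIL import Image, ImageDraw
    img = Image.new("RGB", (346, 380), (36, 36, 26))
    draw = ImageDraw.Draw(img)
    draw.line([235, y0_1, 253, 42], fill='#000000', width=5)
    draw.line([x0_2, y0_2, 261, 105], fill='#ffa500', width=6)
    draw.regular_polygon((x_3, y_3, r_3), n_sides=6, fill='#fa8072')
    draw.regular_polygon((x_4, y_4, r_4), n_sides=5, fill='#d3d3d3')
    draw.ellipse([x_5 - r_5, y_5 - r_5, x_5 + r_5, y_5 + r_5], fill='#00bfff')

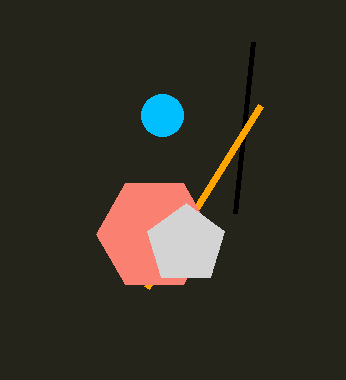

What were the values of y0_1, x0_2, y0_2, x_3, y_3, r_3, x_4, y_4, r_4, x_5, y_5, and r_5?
y0_1 = 213, x0_2 = 147, y0_2 = 287, x_3 = 154, y_3 = 234, r_3 = 58, x_4 = 186, y_4 = 244, r_4 = 41, x_5 = 162, y_5 = 115, r_5 = 21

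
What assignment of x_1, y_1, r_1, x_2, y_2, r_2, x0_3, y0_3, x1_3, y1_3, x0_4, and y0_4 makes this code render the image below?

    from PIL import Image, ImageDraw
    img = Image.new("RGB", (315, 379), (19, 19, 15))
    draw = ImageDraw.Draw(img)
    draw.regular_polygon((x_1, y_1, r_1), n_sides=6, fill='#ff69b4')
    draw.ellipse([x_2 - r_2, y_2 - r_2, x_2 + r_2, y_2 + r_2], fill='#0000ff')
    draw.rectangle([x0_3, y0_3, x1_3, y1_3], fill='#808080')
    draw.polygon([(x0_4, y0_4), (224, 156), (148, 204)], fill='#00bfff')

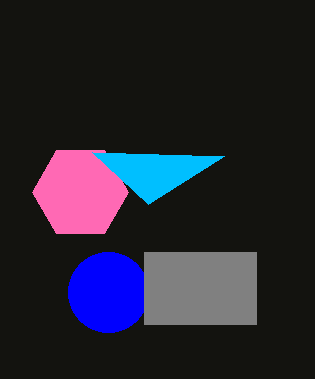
x_1 = 80; y_1 = 192; r_1 = 48; x_2 = 108; y_2 = 292; r_2 = 40; x0_3 = 144; y0_3 = 252; x1_3 = 256; y1_3 = 324; x0_4 = 92; y0_4 = 152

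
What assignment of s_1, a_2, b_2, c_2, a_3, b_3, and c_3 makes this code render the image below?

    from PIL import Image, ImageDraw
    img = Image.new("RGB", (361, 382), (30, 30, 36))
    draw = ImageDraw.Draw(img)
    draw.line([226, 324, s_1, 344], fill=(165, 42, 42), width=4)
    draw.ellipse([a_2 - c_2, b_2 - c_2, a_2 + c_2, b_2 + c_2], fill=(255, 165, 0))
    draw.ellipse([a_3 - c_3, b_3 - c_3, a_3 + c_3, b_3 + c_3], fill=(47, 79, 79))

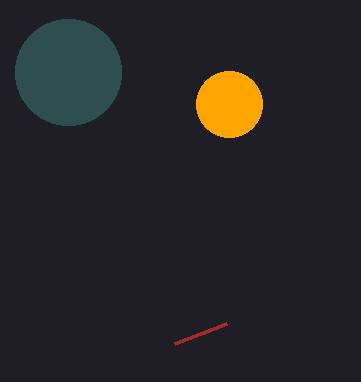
s_1 = 174, a_2 = 229, b_2 = 104, c_2 = 33, a_3 = 68, b_3 = 72, c_3 = 53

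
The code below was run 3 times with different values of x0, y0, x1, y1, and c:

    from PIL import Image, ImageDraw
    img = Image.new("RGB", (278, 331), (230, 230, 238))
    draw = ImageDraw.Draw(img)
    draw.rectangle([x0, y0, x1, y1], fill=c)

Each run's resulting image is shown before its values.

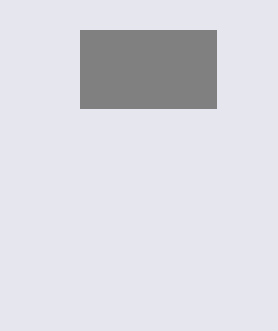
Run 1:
x0 = 80
y0 = 30
x1 = 216
y1 = 108
c = 'gray'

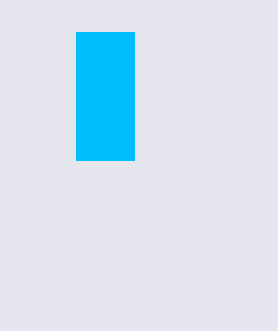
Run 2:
x0 = 76; y0 = 32; x1 = 134; y1 = 160; c = 'deepskyblue'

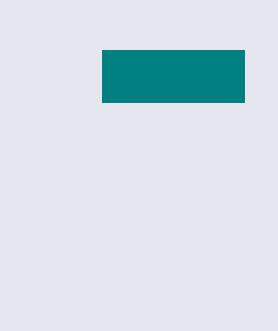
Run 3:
x0 = 102, y0 = 50, x1 = 244, y1 = 102, c = 'teal'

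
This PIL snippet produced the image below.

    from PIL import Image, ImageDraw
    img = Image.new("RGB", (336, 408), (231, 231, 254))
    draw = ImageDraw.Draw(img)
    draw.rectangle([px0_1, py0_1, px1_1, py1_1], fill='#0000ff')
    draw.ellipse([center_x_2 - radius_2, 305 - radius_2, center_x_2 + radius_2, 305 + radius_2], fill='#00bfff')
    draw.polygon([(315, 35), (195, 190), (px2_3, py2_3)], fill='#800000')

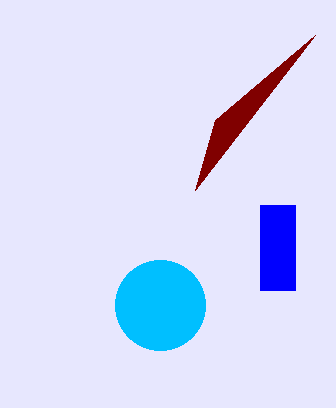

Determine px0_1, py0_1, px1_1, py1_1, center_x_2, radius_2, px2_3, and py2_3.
px0_1 = 260, py0_1 = 205, px1_1 = 295, py1_1 = 290, center_x_2 = 160, radius_2 = 45, px2_3 = 215, py2_3 = 120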